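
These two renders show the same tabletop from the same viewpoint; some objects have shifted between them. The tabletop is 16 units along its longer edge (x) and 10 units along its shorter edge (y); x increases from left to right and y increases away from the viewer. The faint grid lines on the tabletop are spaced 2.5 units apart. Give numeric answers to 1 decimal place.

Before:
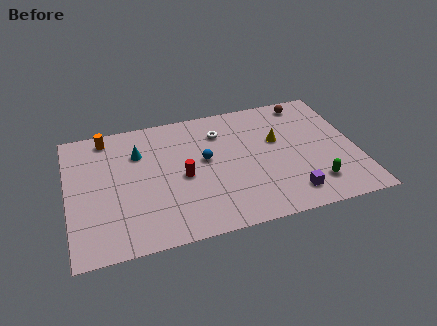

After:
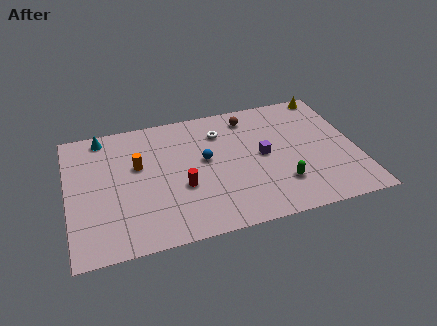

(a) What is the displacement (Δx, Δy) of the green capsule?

(-1.8, 0.5)

The green capsule started near (13.4, 2.1) and ended near (11.6, 2.6).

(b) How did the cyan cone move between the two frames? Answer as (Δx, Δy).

(-1.9, 1.8)

The cyan cone was at about (4.0, 7.1) and moved to about (2.1, 8.9).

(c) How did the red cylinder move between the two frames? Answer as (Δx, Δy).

(-0.1, -0.8)

The red cylinder started near (6.3, 4.6) and ended near (6.2, 3.8).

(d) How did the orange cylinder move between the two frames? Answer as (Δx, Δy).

(1.6, -2.7)

From the two frames, the orange cylinder sits at roughly (2.3, 8.8) before and (3.9, 6.1) after.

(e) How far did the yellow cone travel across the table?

4.5

The yellow cone moved from about (11.7, 6.1) to (14.9, 9.2), a distance of √(3.2² + 3.1²) ≈ 4.5.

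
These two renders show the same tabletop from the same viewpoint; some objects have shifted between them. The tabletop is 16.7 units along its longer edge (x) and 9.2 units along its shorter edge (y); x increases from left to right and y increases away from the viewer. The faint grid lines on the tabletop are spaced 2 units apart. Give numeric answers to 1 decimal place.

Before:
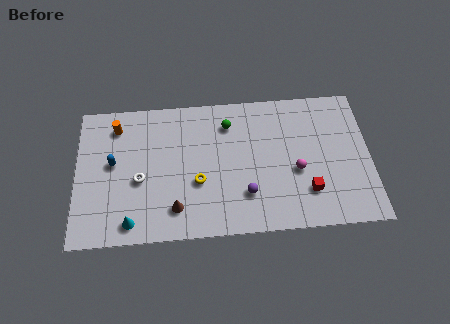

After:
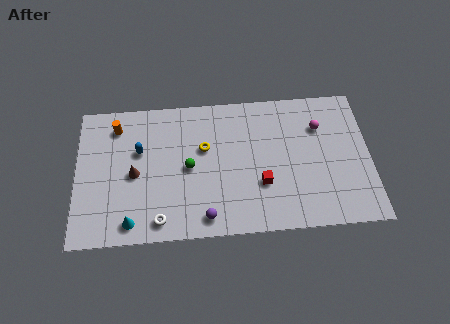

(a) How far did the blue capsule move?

1.7

From (2.1, 5.1) to (3.6, 5.8), the blue capsule covered √(1.5² + 0.7²) ≈ 1.7 units.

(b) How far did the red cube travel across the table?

2.7

The red cube moved from about (13.1, 2.4) to (10.5, 3.1), a distance of √(2.6² + 0.7²) ≈ 2.7.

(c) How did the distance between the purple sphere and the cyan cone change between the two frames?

-2.4

The distance was about 6.6 in the first image and 4.2 in the second, so they moved 2.4 units closer together.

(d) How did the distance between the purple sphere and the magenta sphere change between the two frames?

+5.3

The distance was about 3.2 in the first image and 8.5 in the second, so they moved 5.3 units further apart.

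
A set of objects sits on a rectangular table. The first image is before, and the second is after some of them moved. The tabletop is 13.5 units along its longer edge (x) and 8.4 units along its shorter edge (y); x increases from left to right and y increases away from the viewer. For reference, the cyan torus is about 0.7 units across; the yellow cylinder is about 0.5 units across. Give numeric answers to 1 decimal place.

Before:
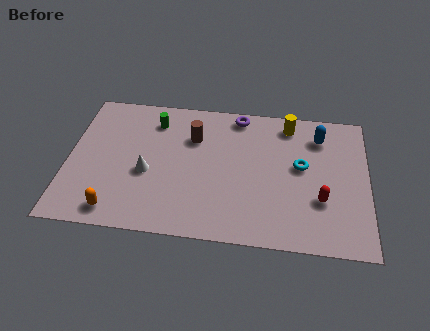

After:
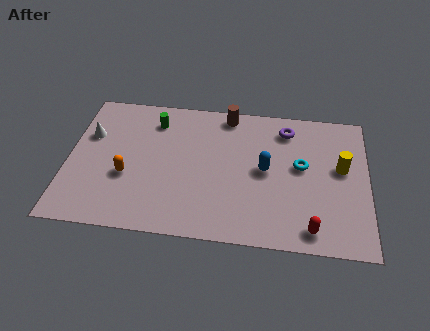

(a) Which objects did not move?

the cyan torus and the green cylinder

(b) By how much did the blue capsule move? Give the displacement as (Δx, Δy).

(-2.4, -2.3)

The blue capsule was at about (11.3, 6.6) and moved to about (8.9, 4.3).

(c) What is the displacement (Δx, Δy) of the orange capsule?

(0.4, 2.1)

The orange capsule was at about (2.3, 1.1) and moved to about (2.7, 3.2).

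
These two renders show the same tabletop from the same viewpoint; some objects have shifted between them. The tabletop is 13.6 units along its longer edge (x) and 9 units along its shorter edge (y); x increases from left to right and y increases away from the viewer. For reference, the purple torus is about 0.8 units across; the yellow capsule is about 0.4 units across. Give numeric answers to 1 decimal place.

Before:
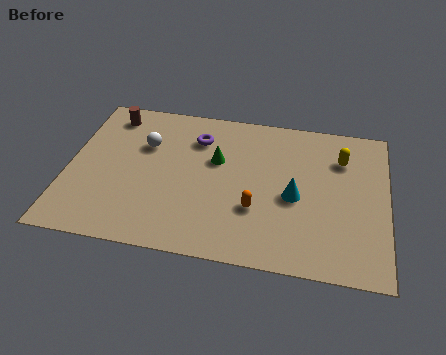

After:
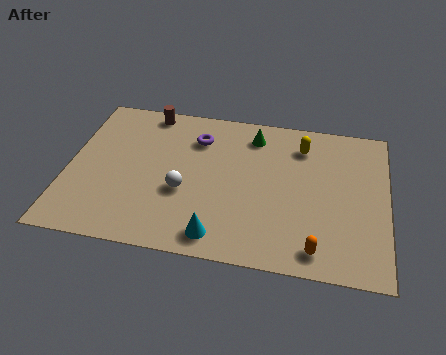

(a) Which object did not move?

the purple torus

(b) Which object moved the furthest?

the cyan cone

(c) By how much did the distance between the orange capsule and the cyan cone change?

+2.2

Before: roughly 1.9 units apart; after: 4.1. That's 2.2 units further apart.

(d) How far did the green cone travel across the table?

2.3

The green cone moved from about (6.3, 5.6) to (7.8, 7.4), a distance of √(1.5² + 1.8²) ≈ 2.3.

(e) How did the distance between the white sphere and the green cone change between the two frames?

+1.7

The distance was about 3.1 in the first image and 4.8 in the second, so they moved 1.7 units further apart.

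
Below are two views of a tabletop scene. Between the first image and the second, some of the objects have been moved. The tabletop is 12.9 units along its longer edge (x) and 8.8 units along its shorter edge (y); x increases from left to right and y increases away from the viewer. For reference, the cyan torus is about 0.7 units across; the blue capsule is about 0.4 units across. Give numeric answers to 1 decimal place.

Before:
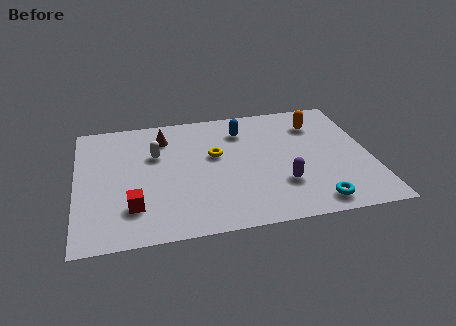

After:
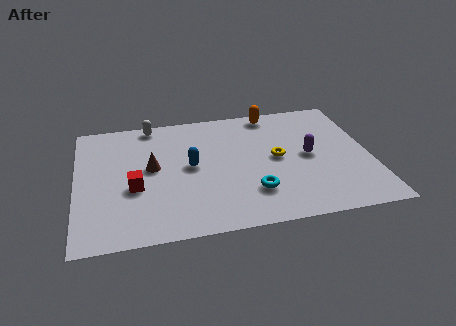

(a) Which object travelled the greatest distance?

the blue capsule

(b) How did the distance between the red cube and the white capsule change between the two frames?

+0.9

They were about 3.7 units apart before and 4.6 after — 0.9 units further apart.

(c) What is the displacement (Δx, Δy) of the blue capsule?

(-2.4, -2.2)

The blue capsule was at about (7.4, 6.8) and moved to about (5.0, 4.6).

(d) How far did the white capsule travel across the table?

2.3

From (3.5, 5.7) to (3.4, 8.0), the white capsule covered √(0.1² + 2.3²) ≈ 2.3 units.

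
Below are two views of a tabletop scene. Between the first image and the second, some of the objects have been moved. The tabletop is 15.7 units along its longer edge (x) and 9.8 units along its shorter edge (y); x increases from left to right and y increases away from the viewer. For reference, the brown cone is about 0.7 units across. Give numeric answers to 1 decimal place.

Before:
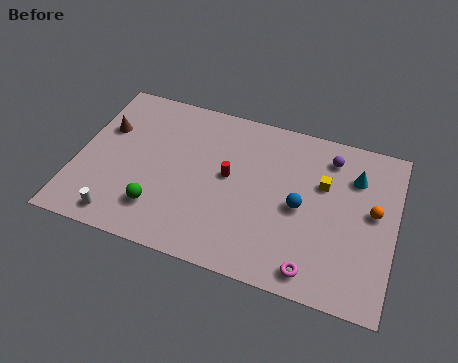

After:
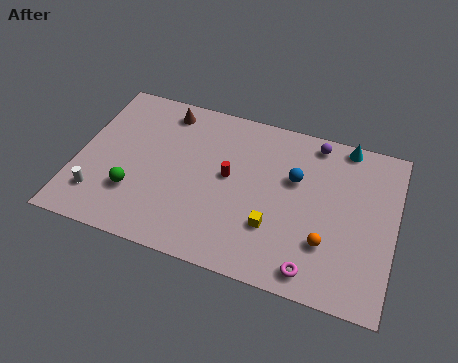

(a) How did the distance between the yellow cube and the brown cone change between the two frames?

-2.9

The distance was about 10.9 in the first image and 8.0 in the second, so they moved 2.9 units closer together.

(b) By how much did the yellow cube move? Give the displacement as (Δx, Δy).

(-2.2, -3.3)

The yellow cube started near (12.1, 6.3) and ended near (9.9, 3.0).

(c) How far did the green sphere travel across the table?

1.4

The green sphere moved from about (4.3, 2.3) to (3.0, 2.9), a distance of √(1.3² + 0.6²) ≈ 1.4.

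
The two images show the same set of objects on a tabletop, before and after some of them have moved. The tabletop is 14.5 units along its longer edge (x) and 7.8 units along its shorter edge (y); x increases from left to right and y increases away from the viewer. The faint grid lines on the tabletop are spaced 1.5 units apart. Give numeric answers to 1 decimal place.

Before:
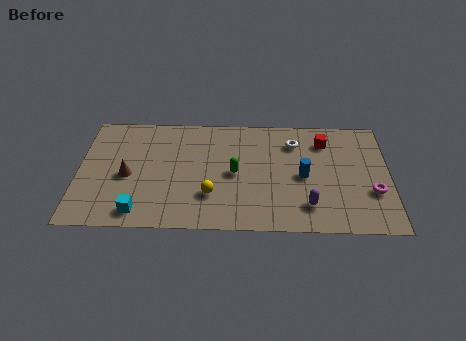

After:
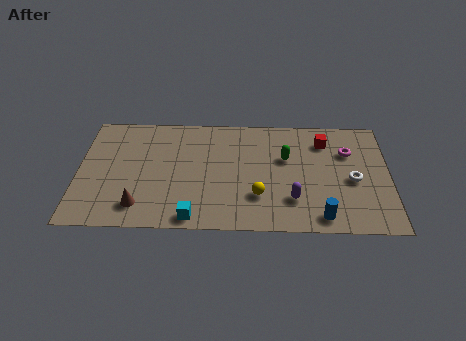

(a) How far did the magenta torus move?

2.9

The magenta torus was near (13.7, 2.7) before and (12.6, 5.4) after, so it travelled √(1.1² + 2.7²) ≈ 2.9 units.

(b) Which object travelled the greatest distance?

the white torus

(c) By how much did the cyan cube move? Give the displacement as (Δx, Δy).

(2.5, -0.3)

The cyan cube started near (2.9, 1.1) and ended near (5.4, 0.8).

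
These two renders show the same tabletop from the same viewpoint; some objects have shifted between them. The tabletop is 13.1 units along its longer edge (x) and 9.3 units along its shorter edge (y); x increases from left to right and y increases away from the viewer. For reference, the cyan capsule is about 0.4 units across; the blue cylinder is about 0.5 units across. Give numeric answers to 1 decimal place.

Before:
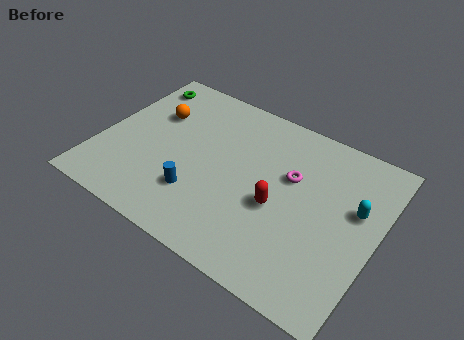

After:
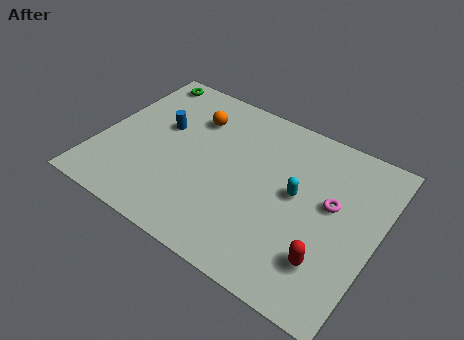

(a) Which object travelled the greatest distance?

the blue cylinder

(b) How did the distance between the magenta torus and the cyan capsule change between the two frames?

-1.5

They were about 3.1 units apart before and 1.6 after — 1.5 units closer together.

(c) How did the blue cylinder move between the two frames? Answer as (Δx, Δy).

(-2.3, 3.0)

From the two frames, the blue cylinder sits at roughly (5.0, 2.6) before and (2.7, 5.6) after.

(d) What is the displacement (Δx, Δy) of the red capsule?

(2.6, -1.6)

From the two frames, the red capsule sits at roughly (8.6, 3.9) before and (11.2, 2.3) after.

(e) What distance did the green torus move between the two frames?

0.5

The green torus moved from about (1.1, 7.8) to (1.2, 8.3), a distance of √(0.1² + 0.5²) ≈ 0.5.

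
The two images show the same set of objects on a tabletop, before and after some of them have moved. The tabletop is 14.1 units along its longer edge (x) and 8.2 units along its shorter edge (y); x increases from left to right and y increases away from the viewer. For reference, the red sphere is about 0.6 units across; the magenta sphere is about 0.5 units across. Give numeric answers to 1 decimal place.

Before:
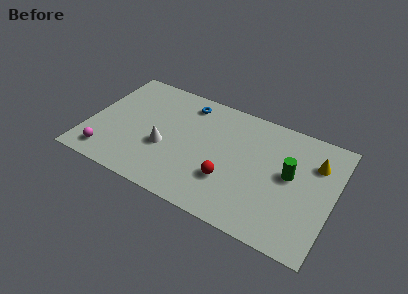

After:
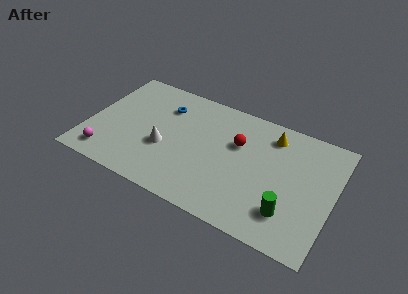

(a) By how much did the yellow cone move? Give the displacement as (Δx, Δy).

(-2.6, 0.8)

From the two frames, the yellow cone sits at roughly (12.9, 5.9) before and (10.3, 6.7) after.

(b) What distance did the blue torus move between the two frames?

1.4

From (5.3, 6.9) to (4.1, 6.1), the blue torus covered √(1.2² + 0.8²) ≈ 1.4 units.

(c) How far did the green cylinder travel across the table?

2.5

From (11.6, 4.5) to (11.8, 2.0), the green cylinder covered √(0.2² + 2.5²) ≈ 2.5 units.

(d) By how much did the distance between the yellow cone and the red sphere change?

-3.4

They were about 5.7 units apart before and 2.3 after — 3.4 units closer together.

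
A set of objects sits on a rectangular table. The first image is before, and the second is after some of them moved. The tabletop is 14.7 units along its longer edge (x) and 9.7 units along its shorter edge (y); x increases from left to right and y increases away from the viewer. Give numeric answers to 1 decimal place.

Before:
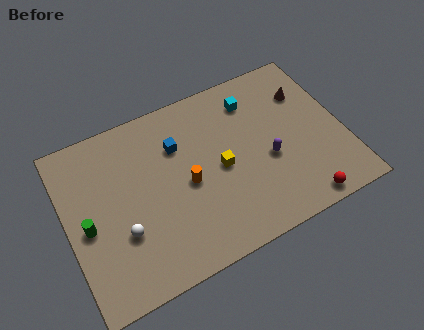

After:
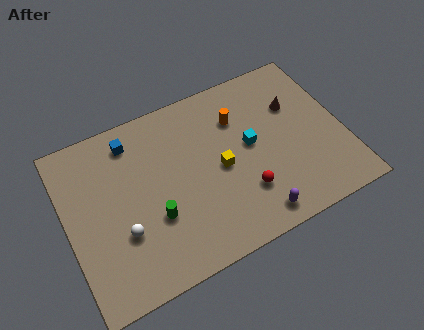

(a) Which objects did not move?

the white sphere and the yellow cube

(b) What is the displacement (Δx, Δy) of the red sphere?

(-2.8, 1.8)

The red sphere was at about (11.9, 0.9) and moved to about (9.1, 2.7).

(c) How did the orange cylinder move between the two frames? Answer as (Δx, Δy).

(3.1, 2.5)

The orange cylinder was at about (6.3, 4.5) and moved to about (9.4, 7.0).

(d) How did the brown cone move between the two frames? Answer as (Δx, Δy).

(-0.7, -0.5)

The brown cone started near (13.1, 7.0) and ended near (12.4, 6.5).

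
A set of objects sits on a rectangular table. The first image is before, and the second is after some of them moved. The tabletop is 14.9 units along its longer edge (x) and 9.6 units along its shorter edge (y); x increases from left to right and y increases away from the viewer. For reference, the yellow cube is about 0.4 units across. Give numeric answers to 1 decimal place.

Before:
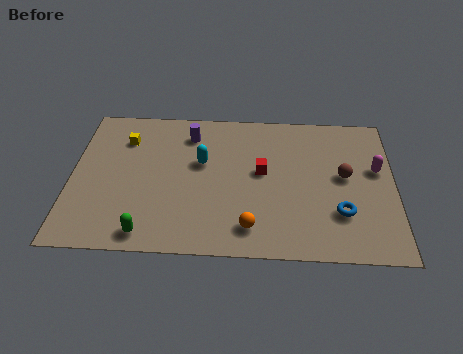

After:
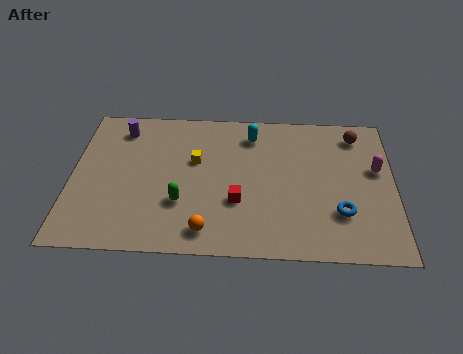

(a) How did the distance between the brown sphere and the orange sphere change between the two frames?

+4.0

The distance was about 5.5 in the first image and 9.5 in the second, so they moved 4.0 units further apart.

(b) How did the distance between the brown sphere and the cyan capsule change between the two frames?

-1.7

They were about 6.6 units apart before and 4.9 after — 1.7 units closer together.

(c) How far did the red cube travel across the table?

2.3

The red cube was near (8.8, 5.3) before and (7.7, 3.3) after, so it travelled √(1.1² + 2.0²) ≈ 2.3 units.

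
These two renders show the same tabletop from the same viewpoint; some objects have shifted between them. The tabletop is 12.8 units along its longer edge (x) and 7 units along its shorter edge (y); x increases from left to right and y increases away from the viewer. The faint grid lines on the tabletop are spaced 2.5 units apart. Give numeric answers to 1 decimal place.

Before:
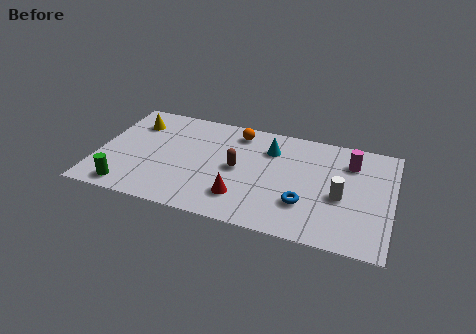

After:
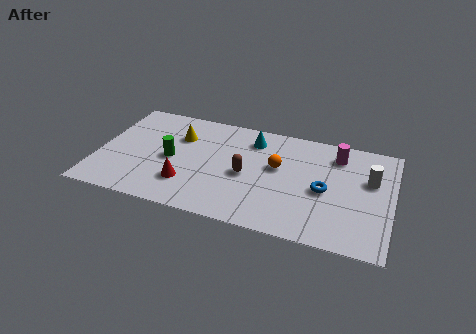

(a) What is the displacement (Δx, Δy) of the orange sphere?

(1.9, -1.8)

The orange sphere started near (5.9, 5.9) and ended near (7.8, 4.1).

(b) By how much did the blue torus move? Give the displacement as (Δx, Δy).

(0.8, 1.1)

The blue torus was at about (9.1, 2.1) and moved to about (9.9, 3.2).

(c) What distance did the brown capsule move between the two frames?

0.5

From (6.1, 3.5) to (6.5, 3.2), the brown capsule covered √(0.4² + 0.3²) ≈ 0.5 units.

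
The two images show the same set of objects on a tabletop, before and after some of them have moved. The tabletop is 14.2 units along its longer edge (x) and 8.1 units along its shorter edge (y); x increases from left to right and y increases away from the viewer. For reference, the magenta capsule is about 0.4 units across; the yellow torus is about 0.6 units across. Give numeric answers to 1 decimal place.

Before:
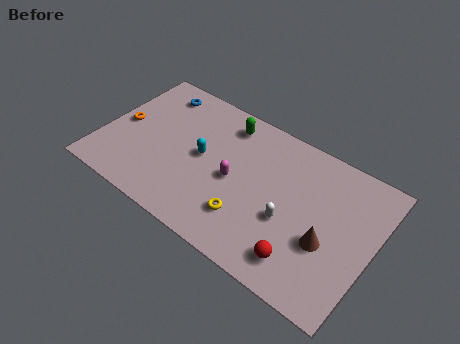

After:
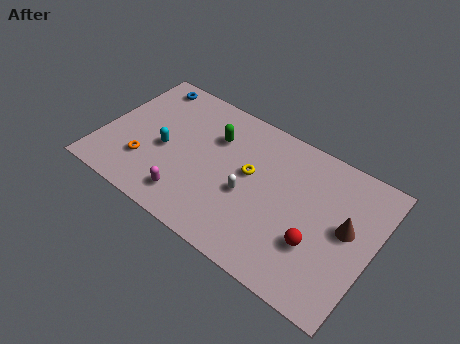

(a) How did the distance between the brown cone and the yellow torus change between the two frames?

+1.0

They were about 4.1 units apart before and 5.1 after — 1.0 units further apart.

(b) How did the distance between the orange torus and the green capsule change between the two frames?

-1.2

They were about 5.8 units apart before and 4.6 after — 1.2 units closer together.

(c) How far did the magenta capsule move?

3.0

The magenta capsule was near (7.0, 3.8) before and (5.0, 1.5) after, so it travelled √(2.0² + 2.3²) ≈ 3.0 units.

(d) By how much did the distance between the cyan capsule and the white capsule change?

-0.4

Before: roughly 4.9 units apart; after: 4.5. That's 0.4 units closer together.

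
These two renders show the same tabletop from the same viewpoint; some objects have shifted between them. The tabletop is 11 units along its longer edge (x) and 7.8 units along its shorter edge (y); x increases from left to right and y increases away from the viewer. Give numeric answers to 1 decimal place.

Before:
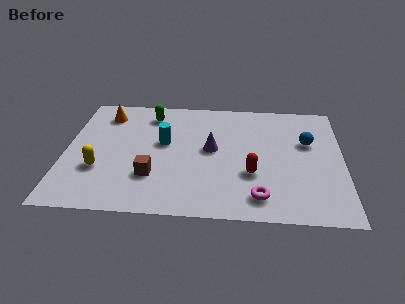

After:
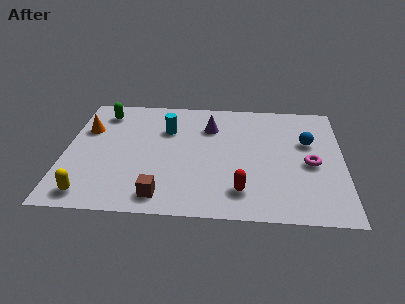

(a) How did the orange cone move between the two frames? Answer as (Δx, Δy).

(-0.7, -1.1)

From the two frames, the orange cone sits at roughly (1.5, 6.3) before and (0.8, 5.2) after.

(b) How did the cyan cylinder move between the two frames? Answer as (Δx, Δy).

(0.1, 0.9)

From the two frames, the cyan cylinder sits at roughly (3.9, 4.5) before and (4.0, 5.4) after.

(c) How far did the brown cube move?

1.3

The brown cube moved from about (3.5, 2.3) to (3.9, 1.1), a distance of √(0.4² + 1.2²) ≈ 1.3.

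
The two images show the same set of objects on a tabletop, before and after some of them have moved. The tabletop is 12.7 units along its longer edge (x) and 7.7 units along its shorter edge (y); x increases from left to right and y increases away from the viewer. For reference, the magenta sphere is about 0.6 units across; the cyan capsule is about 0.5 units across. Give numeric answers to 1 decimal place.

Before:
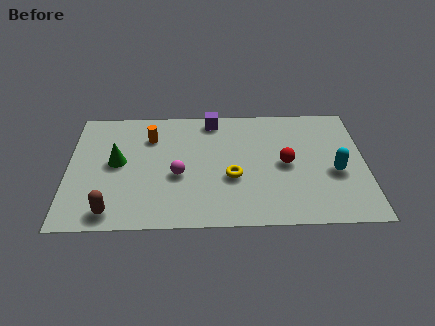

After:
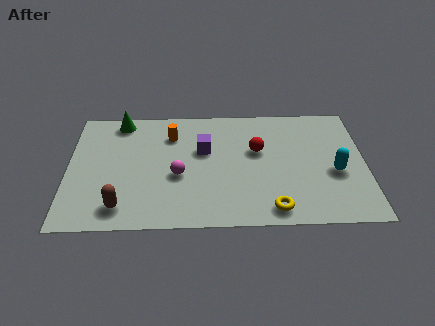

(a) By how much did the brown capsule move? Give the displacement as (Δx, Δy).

(0.4, 0.3)

From the two frames, the brown capsule sits at roughly (1.9, 1.0) before and (2.3, 1.3) after.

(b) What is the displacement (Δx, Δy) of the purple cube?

(-0.4, -2.0)

From the two frames, the purple cube sits at roughly (6.2, 6.8) before and (5.8, 4.8) after.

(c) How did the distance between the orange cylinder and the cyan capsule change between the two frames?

-0.8

The distance was about 8.3 in the first image and 7.5 in the second, so they moved 0.8 units closer together.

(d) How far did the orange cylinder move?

0.9

The orange cylinder moved from about (3.5, 5.7) to (4.4, 5.8), a distance of √(0.9² + 0.1²) ≈ 0.9.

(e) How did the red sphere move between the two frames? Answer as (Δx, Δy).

(-1.2, 0.9)

From the two frames, the red sphere sits at roughly (9.3, 3.8) before and (8.1, 4.7) after.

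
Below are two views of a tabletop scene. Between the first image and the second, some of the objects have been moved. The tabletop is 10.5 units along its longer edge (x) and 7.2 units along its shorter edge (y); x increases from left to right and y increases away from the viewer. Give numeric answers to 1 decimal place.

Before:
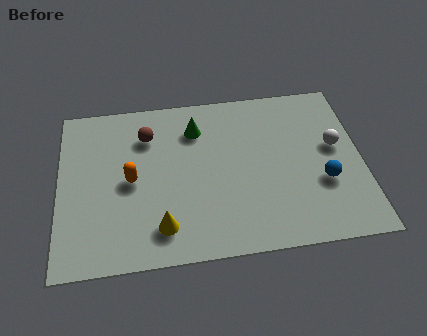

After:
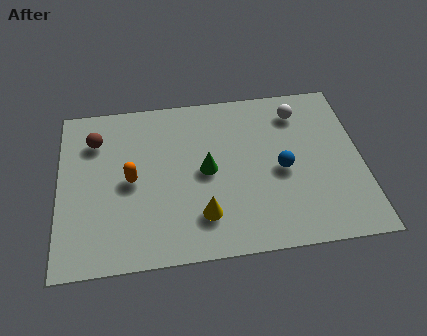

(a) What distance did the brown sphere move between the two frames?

1.8

From (3.1, 5.4) to (1.3, 5.4), the brown sphere covered √(1.8² + 0.0²) ≈ 1.8 units.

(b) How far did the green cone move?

1.9

The green cone moved from about (4.8, 5.5) to (5.1, 3.6), a distance of √(0.3² + 1.9²) ≈ 1.9.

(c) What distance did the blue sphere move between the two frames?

1.6

The blue sphere moved from about (9.1, 2.6) to (7.7, 3.3), a distance of √(1.4² + 0.7²) ≈ 1.6.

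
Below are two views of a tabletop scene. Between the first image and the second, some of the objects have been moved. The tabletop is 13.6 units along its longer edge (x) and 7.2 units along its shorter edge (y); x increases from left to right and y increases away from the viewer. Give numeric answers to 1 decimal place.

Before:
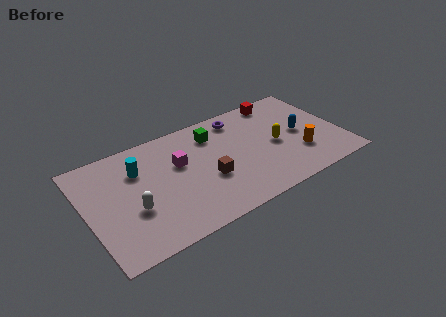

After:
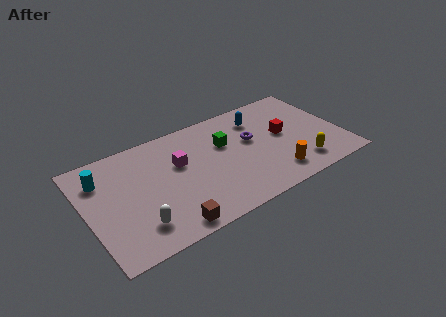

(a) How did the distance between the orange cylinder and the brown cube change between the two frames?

+0.9

Before: roughly 4.9 units apart; after: 5.8. That's 0.9 units further apart.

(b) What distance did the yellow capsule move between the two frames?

2.2

From (10.1, 3.4) to (11.1, 1.4), the yellow capsule covered √(1.0² + 2.0²) ≈ 2.2 units.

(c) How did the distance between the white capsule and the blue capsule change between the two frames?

-1.1

They were about 9.2 units apart before and 8.1 after — 1.1 units closer together.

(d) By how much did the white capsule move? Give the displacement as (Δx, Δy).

(0.1, -1.1)

The white capsule started near (2.3, 2.7) and ended near (2.4, 1.6).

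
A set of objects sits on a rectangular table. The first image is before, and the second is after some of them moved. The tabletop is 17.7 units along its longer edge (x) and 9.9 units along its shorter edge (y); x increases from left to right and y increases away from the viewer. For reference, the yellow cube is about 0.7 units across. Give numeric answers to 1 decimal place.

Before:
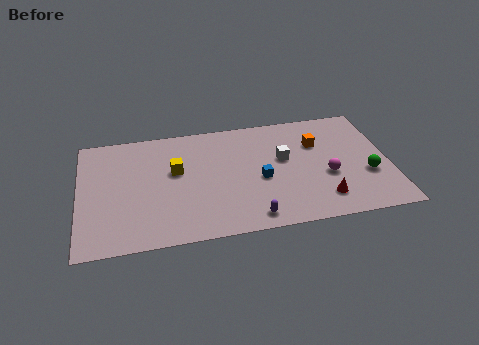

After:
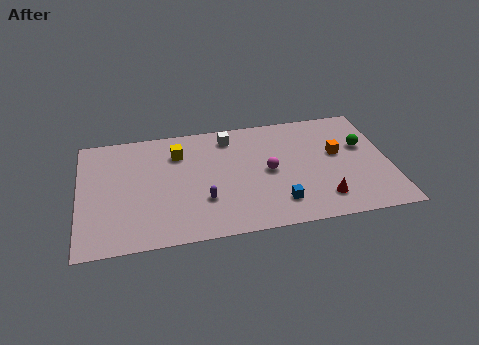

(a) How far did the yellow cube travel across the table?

1.5

The yellow cube was near (5.5, 5.9) before and (5.7, 7.4) after, so it travelled √(0.2² + 1.5²) ≈ 1.5 units.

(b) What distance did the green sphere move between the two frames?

2.5

The green sphere moved from about (16.4, 3.6) to (16.3, 6.1), a distance of √(0.1² + 2.5²) ≈ 2.5.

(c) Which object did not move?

the red cone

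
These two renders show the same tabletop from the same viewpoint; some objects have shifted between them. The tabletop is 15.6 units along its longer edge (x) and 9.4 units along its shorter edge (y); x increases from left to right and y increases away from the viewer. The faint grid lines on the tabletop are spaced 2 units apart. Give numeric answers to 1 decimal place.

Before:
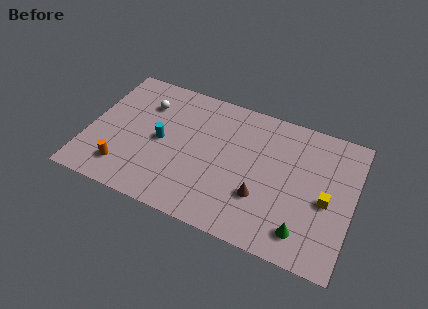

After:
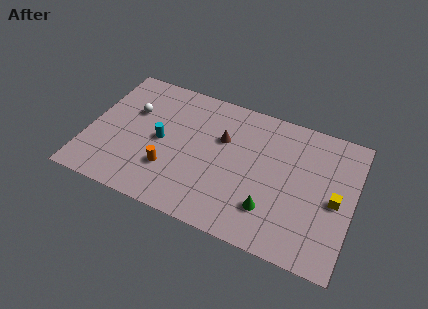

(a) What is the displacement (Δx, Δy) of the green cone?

(-2.0, 0.7)

From the two frames, the green cone sits at roughly (13.0, 1.7) before and (11.0, 2.4) after.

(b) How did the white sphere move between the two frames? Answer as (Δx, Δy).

(-0.7, -0.8)

The white sphere was at about (3.1, 6.9) and moved to about (2.4, 6.1).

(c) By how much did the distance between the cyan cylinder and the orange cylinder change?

-1.4

Before: roughly 3.3 units apart; after: 1.9. That's 1.4 units closer together.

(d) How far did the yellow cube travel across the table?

0.5

The yellow cube was near (14.1, 4.2) before and (14.6, 4.4) after, so it travelled √(0.5² + 0.2²) ≈ 0.5 units.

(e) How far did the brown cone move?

4.0

From (10.4, 3.0) to (7.8, 6.1), the brown cone covered √(2.6² + 3.1²) ≈ 4.0 units.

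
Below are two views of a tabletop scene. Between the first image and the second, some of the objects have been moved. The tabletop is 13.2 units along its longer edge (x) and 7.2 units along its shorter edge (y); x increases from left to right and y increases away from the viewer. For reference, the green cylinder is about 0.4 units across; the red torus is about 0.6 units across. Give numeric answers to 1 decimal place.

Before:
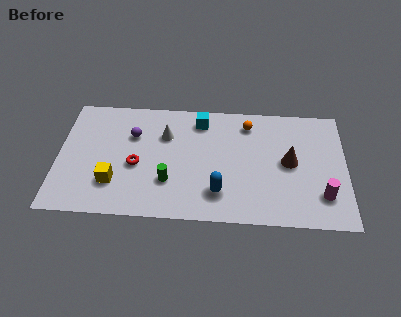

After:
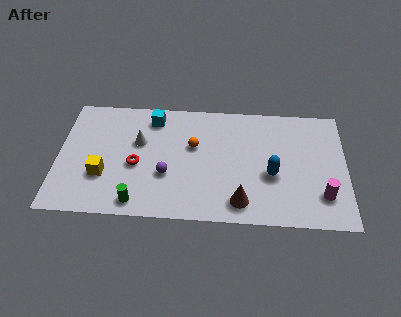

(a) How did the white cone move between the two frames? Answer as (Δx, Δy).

(-1.2, -0.5)

The white cone started near (4.9, 5.0) and ended near (3.7, 4.5).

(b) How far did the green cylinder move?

1.9

From (5.1, 2.2) to (3.7, 0.9), the green cylinder covered √(1.4² + 1.3²) ≈ 1.9 units.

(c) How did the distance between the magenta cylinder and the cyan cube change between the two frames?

+1.9

Before: roughly 7.0 units apart; after: 8.9. That's 1.9 units further apart.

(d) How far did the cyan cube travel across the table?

2.2

From (6.5, 6.0) to (4.3, 6.0), the cyan cube covered √(2.2² + 0.0²) ≈ 2.2 units.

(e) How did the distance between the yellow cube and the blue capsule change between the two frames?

+2.9

The distance was about 4.8 in the first image and 7.7 in the second, so they moved 2.9 units further apart.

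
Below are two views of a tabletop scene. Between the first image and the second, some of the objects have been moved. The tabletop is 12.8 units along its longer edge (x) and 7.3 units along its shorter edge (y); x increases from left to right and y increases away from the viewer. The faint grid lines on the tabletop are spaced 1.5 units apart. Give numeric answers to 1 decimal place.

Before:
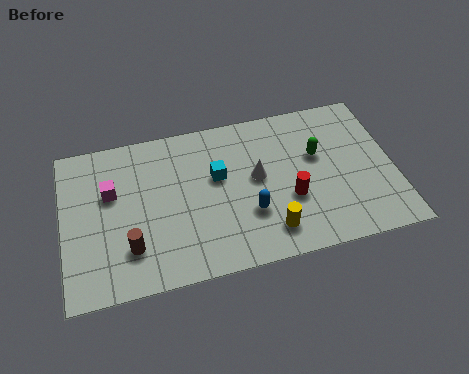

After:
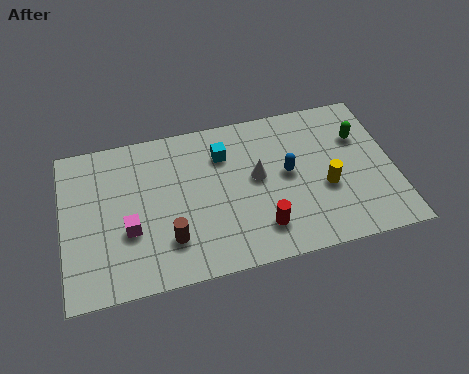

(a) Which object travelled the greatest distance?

the yellow cylinder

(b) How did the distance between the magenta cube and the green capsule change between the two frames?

+1.4

The distance was about 8.0 in the first image and 9.4 in the second, so they moved 1.4 units further apart.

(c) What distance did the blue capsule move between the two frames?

2.2

The blue capsule was near (7.1, 2.4) before and (8.7, 3.9) after, so it travelled √(1.6² + 1.5²) ≈ 2.2 units.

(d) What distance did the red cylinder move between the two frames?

1.6

The red cylinder moved from about (8.7, 2.7) to (7.5, 1.6), a distance of √(1.2² + 1.1²) ≈ 1.6.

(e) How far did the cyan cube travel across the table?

1.0

The cyan cube moved from about (6.0, 4.4) to (6.3, 5.4), a distance of √(0.3² + 1.0²) ≈ 1.0.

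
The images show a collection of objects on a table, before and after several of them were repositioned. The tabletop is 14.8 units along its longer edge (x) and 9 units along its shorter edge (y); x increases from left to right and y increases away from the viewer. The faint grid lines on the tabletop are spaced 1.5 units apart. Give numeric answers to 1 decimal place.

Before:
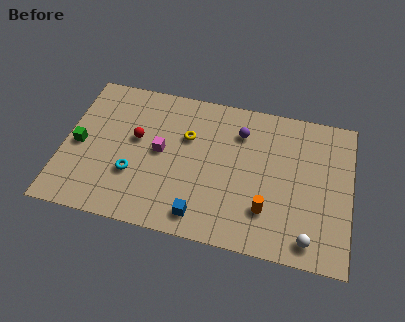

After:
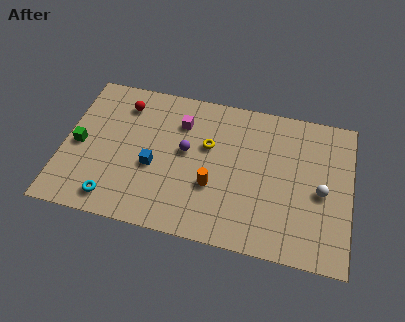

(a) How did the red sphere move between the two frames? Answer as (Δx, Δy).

(-0.8, 2.0)

The red sphere was at about (3.7, 5.2) and moved to about (2.9, 7.2).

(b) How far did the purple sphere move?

3.2

The purple sphere was near (9.0, 6.8) before and (6.3, 5.0) after, so it travelled √(2.7² + 1.8²) ≈ 3.2 units.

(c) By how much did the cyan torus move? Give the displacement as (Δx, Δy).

(-0.9, -1.7)

From the two frames, the cyan torus sits at roughly (3.7, 3.0) before and (2.8, 1.3) after.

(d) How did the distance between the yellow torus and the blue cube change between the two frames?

-1.4

Before: roughly 4.7 units apart; after: 3.3. That's 1.4 units closer together.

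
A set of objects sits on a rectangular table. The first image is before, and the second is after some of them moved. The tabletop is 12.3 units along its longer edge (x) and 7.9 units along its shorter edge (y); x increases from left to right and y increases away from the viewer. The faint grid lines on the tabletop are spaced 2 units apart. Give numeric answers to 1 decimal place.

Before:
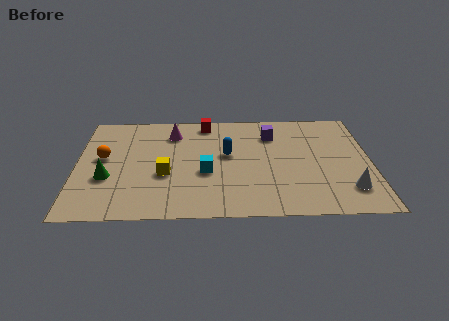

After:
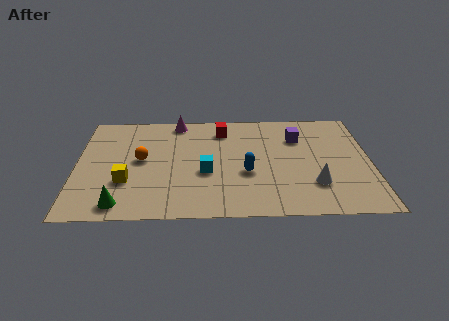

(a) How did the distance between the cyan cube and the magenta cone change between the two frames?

+0.8

They were about 3.3 units apart before and 4.1 after — 0.8 units further apart.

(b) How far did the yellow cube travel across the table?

1.7

From (3.7, 3.1) to (2.1, 2.6), the yellow cube covered √(1.6² + 0.5²) ≈ 1.7 units.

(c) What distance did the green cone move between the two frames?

2.0

The green cone was near (1.3, 2.9) before and (1.9, 1.0) after, so it travelled √(0.6² + 1.9²) ≈ 2.0 units.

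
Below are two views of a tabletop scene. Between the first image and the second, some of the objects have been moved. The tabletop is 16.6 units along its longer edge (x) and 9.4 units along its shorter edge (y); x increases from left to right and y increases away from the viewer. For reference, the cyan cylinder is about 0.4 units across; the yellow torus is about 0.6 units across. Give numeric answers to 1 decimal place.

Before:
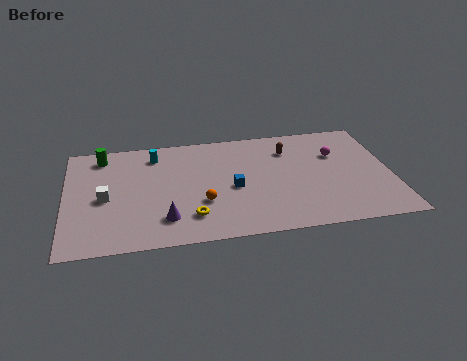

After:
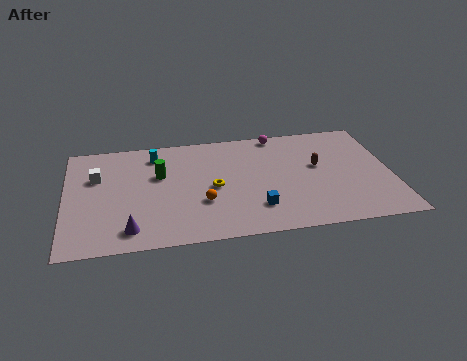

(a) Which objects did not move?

the cyan cylinder and the orange sphere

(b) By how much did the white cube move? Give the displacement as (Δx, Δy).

(-0.4, 1.9)

The white cube was at about (2.0, 4.3) and moved to about (1.6, 6.2).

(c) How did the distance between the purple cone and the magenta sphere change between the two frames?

+0.7

Before: roughly 9.8 units apart; after: 10.5. That's 0.7 units further apart.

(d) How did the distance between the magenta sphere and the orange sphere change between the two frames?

-0.9

They were about 7.7 units apart before and 6.8 after — 0.9 units closer together.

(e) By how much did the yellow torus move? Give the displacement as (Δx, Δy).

(1.2, 2.3)

The yellow torus was at about (6.3, 2.1) and moved to about (7.5, 4.4).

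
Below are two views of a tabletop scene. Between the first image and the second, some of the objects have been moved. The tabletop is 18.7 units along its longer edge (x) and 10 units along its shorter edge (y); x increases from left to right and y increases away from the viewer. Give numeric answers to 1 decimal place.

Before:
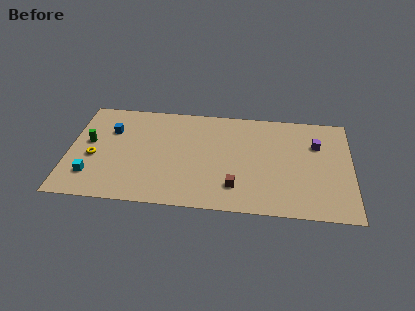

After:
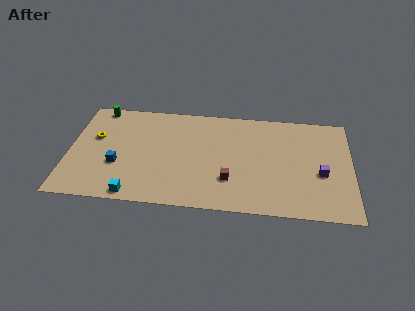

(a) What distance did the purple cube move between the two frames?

2.8

From (16.4, 6.9) to (16.7, 4.1), the purple cube covered √(0.3² + 2.8²) ≈ 2.8 units.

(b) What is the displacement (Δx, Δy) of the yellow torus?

(0.0, 1.9)

The yellow torus was at about (1.7, 4.2) and moved to about (1.7, 6.1).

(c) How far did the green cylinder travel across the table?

3.5

From (1.3, 5.6) to (1.8, 9.1), the green cylinder covered √(0.5² + 3.5²) ≈ 3.5 units.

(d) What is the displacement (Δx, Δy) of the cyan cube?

(2.9, -1.5)

From the two frames, the cyan cube sits at roughly (1.6, 2.4) before and (4.5, 0.9) after.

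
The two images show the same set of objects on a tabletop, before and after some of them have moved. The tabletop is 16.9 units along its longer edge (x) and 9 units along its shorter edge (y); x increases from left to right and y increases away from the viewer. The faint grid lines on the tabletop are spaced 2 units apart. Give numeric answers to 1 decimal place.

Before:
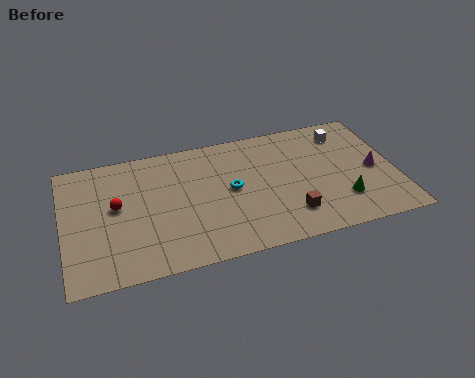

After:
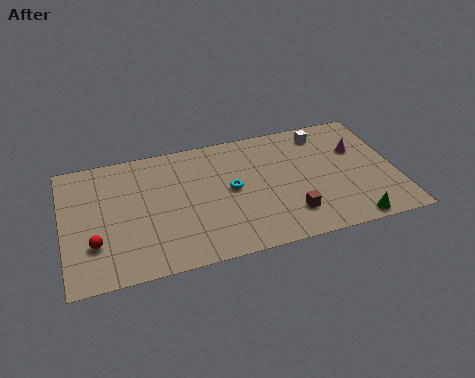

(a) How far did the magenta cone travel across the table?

1.8

The magenta cone was near (15.8, 4.2) before and (15.1, 5.9) after, so it travelled √(0.7² + 1.7²) ≈ 1.8 units.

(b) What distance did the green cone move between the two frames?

1.6

From (14.0, 2.4) to (14.3, 0.8), the green cone covered √(0.3² + 1.6²) ≈ 1.6 units.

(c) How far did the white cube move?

1.1

The white cube was near (14.6, 7.3) before and (13.5, 7.6) after, so it travelled √(1.1² + 0.3²) ≈ 1.1 units.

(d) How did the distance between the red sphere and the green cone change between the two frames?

+1.3

Before: roughly 11.6 units apart; after: 12.9. That's 1.3 units further apart.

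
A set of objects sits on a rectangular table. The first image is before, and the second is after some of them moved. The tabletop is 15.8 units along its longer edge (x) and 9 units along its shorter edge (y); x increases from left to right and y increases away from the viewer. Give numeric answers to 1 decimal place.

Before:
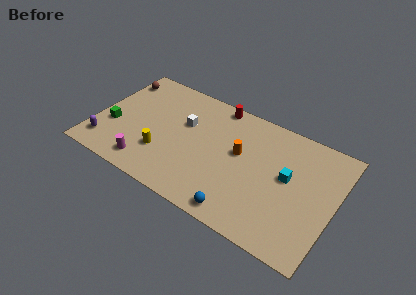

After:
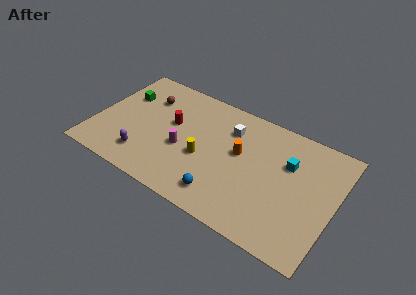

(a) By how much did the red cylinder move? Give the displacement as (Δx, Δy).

(-2.6, -2.9)

The red cylinder was at about (7.5, 8.2) and moved to about (4.9, 5.3).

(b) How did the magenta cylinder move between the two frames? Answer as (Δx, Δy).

(2.0, 2.3)

The magenta cylinder started near (3.9, 1.4) and ended near (5.9, 3.7).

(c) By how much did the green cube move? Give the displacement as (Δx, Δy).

(0.3, 2.8)

The green cube was at about (1.2, 3.3) and moved to about (1.5, 6.1).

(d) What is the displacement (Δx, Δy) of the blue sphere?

(-1.3, 0.6)

The blue sphere was at about (10.2, 1.0) and moved to about (8.9, 1.6).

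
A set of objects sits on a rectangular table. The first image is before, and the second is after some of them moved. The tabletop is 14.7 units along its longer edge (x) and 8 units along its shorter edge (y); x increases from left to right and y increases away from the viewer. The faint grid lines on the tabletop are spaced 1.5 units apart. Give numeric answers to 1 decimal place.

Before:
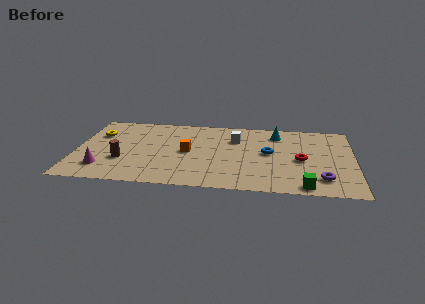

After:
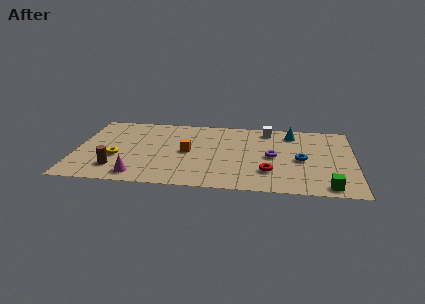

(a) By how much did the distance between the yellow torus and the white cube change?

+1.5

Before: roughly 7.3 units apart; after: 8.8. That's 1.5 units further apart.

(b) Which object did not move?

the orange cube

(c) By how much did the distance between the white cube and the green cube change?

+0.7

The distance was about 6.1 in the first image and 6.8 in the second, so they moved 0.7 units further apart.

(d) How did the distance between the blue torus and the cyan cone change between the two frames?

+0.7

They were about 2.2 units apart before and 2.9 after — 0.7 units further apart.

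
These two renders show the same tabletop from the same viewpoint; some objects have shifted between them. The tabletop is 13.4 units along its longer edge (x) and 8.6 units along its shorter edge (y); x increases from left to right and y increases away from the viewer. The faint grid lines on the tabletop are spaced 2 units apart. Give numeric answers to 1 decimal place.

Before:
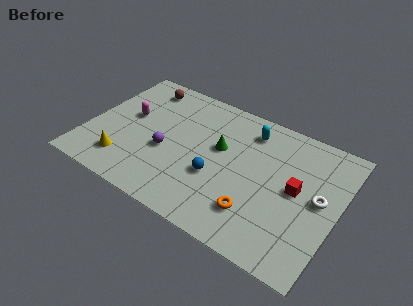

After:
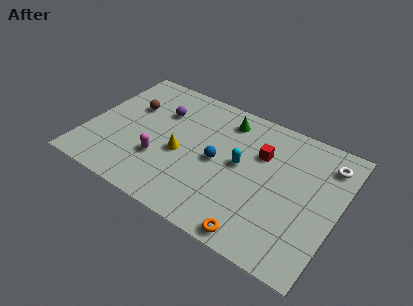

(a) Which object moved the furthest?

the yellow cone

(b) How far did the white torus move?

2.4

The white torus was near (12.4, 4.5) before and (12.5, 6.9) after, so it travelled √(0.1² + 2.4²) ≈ 2.4 units.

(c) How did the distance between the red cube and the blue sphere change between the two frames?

-1.7

The distance was about 4.3 in the first image and 2.6 in the second, so they moved 1.7 units closer together.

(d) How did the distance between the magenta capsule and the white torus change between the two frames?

-1.1

Before: roughly 10.4 units apart; after: 9.3. That's 1.1 units closer together.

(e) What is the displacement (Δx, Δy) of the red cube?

(-2.1, 1.3)

The red cube started near (11.2, 4.5) and ended near (9.1, 5.8).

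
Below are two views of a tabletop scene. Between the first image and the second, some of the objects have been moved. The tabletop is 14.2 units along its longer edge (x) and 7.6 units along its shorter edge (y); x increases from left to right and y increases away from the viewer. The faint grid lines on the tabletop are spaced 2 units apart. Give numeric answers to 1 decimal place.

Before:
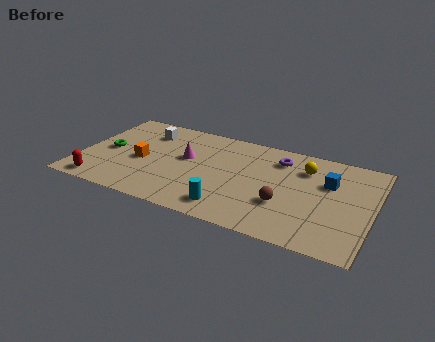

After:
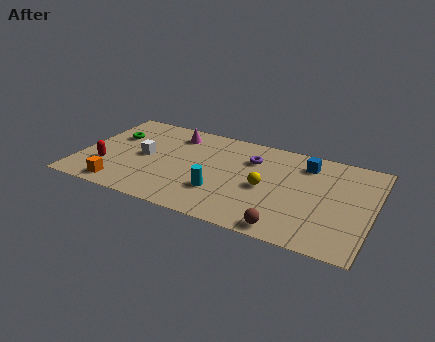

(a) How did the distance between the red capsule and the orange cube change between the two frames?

-1.4

They were about 3.0 units apart before and 1.6 after — 1.4 units closer together.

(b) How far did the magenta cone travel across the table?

2.0

The magenta cone was near (5.1, 4.4) before and (4.3, 6.2) after, so it travelled √(0.8² + 1.8²) ≈ 2.0 units.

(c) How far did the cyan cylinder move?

1.2

From (7.6, 1.3) to (7.0, 2.3), the cyan cylinder covered √(0.6² + 1.0²) ≈ 1.2 units.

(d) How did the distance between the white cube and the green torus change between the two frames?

-0.6

The distance was about 2.7 in the first image and 2.1 in the second, so they moved 0.6 units closer together.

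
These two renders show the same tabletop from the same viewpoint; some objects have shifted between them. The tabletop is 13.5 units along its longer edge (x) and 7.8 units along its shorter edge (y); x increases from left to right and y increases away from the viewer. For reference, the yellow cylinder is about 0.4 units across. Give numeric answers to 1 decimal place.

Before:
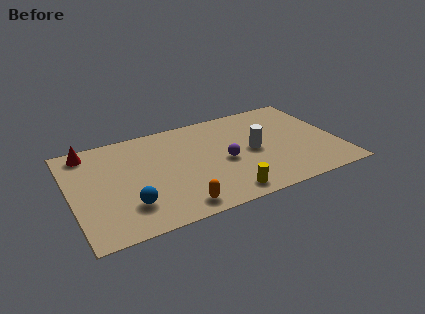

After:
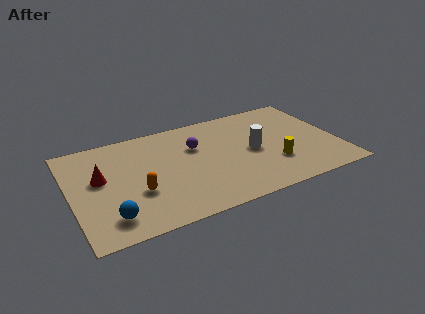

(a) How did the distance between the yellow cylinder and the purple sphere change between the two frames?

+2.1

They were about 2.5 units apart before and 4.6 after — 2.1 units further apart.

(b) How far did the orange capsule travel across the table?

2.5

The orange capsule was near (5.0, 1.0) before and (3.2, 2.8) after, so it travelled √(1.8² + 1.8²) ≈ 2.5 units.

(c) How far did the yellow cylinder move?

3.0

The yellow cylinder was near (7.4, 1.0) before and (10.1, 2.4) after, so it travelled √(2.7² + 1.4²) ≈ 3.0 units.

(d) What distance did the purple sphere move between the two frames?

2.1

The purple sphere moved from about (7.7, 3.5) to (6.4, 5.2), a distance of √(1.3² + 1.7²) ≈ 2.1.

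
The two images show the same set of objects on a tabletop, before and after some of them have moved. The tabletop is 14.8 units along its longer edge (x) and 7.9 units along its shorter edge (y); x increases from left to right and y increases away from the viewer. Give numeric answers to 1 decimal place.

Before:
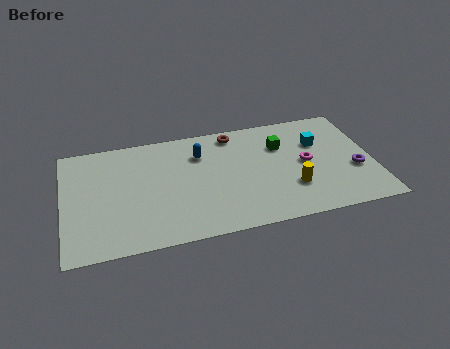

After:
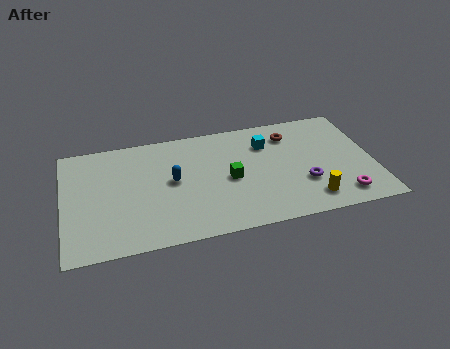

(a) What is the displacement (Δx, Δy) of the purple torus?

(-2.5, -0.4)

From the two frames, the purple torus sits at roughly (13.9, 3.0) before and (11.4, 2.6) after.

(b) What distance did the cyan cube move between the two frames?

2.5

The cyan cube was near (12.3, 5.3) before and (9.8, 5.8) after, so it travelled √(2.5² + 0.5²) ≈ 2.5 units.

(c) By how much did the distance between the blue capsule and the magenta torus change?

+3.1

Before: roughly 5.3 units apart; after: 8.4. That's 3.1 units further apart.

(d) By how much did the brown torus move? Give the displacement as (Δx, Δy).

(2.7, -0.7)

The brown torus was at about (8.3, 6.9) and moved to about (11.0, 6.2).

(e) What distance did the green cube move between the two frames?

3.2

The green cube was near (10.5, 5.5) before and (7.9, 3.7) after, so it travelled √(2.6² + 1.8²) ≈ 3.2 units.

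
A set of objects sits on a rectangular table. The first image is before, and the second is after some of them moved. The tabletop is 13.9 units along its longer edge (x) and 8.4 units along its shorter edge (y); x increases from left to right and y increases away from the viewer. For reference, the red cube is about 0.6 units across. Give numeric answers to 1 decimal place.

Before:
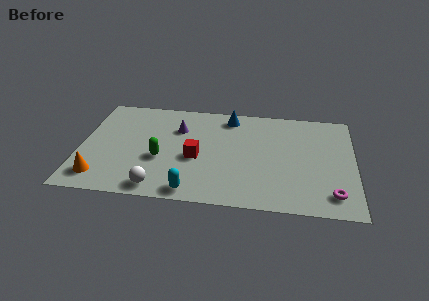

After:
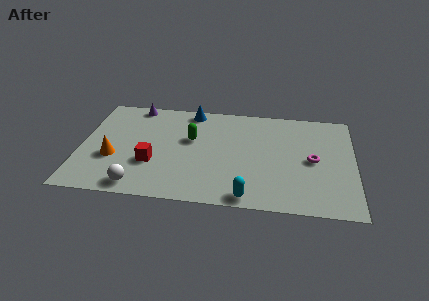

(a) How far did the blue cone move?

2.0

The blue cone was near (7.5, 7.2) before and (5.5, 7.5) after, so it travelled √(2.0² + 0.3²) ≈ 2.0 units.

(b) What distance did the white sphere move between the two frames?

1.0

The white sphere moved from about (4.1, 1.0) to (3.1, 1.0), a distance of √(1.0² + 0.0²) ≈ 1.0.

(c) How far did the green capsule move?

2.3

From (4.1, 3.3) to (5.6, 5.1), the green capsule covered √(1.5² + 1.8²) ≈ 2.3 units.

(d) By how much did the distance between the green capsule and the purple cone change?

+1.2

They were about 2.7 units apart before and 3.9 after — 1.2 units further apart.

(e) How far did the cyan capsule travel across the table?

2.8

The cyan capsule moved from about (5.8, 0.9) to (8.6, 0.8), a distance of √(2.8² + 0.1²) ≈ 2.8.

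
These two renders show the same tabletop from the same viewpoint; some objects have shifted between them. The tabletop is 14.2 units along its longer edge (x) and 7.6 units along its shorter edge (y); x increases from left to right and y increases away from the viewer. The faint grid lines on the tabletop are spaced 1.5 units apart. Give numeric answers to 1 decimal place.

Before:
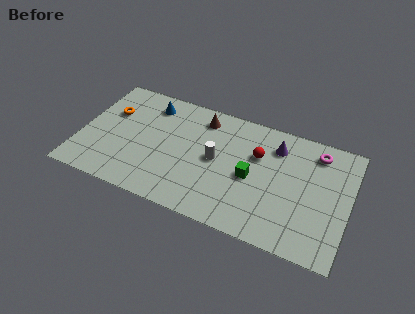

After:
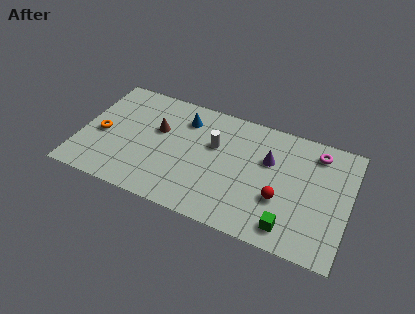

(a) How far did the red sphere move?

2.7

From (9.3, 5.0) to (10.7, 2.7), the red sphere covered √(1.4² + 2.3²) ≈ 2.7 units.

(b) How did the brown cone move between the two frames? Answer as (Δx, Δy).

(-2.2, -1.6)

The brown cone was at about (6.2, 6.3) and moved to about (4.0, 4.7).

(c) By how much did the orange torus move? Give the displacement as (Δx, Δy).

(-0.3, -1.6)

The orange torus started near (1.4, 5.0) and ended near (1.1, 3.4).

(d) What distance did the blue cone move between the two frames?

1.9

From (3.4, 6.2) to (5.3, 5.9), the blue cone covered √(1.9² + 0.3²) ≈ 1.9 units.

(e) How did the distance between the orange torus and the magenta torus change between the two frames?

+0.6

Before: roughly 11.0 units apart; after: 11.6. That's 0.6 units further apart.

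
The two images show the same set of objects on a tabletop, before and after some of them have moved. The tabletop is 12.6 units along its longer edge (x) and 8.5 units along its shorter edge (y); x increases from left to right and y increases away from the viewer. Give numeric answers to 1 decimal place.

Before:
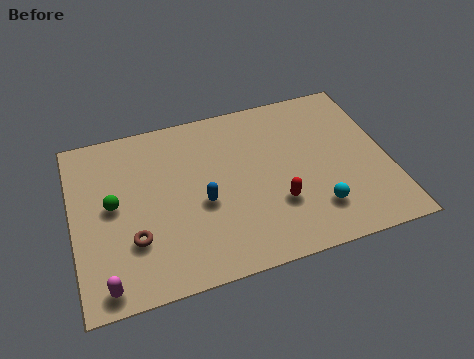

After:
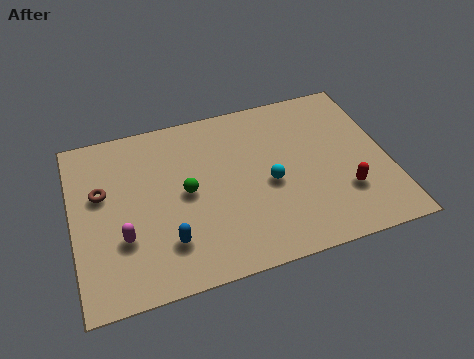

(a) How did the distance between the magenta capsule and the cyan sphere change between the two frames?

-2.5

The distance was about 8.5 in the first image and 6.0 in the second, so they moved 2.5 units closer together.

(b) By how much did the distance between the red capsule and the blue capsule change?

+4.1

Before: roughly 3.0 units apart; after: 7.1. That's 4.1 units further apart.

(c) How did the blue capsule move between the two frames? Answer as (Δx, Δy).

(-1.5, -1.5)

From the two frames, the blue capsule sits at roughly (5.1, 3.6) before and (3.6, 2.1) after.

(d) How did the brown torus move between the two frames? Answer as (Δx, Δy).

(-1.1, 2.6)

From the two frames, the brown torus sits at roughly (2.3, 2.6) before and (1.2, 5.2) after.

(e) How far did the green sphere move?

2.9

From (1.6, 4.5) to (4.5, 4.3), the green sphere covered √(2.9² + 0.2²) ≈ 2.9 units.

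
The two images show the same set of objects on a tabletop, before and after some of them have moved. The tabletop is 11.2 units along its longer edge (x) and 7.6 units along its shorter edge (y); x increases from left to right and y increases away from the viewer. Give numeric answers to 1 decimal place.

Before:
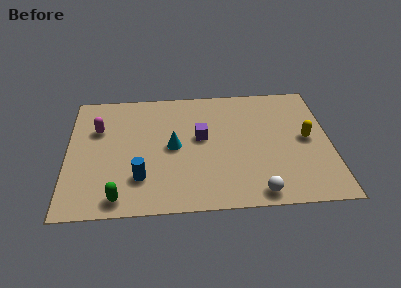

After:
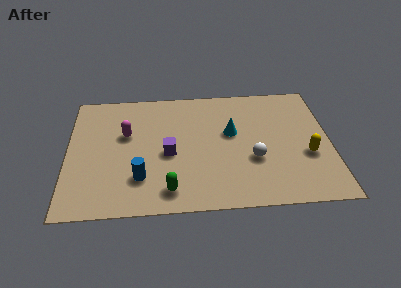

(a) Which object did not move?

the blue cylinder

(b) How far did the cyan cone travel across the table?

2.6

The cyan cone moved from about (4.5, 3.8) to (7.0, 4.5), a distance of √(2.5² + 0.7²) ≈ 2.6.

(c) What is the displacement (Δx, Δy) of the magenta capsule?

(1.2, -0.4)

The magenta capsule was at about (1.3, 5.1) and moved to about (2.5, 4.7).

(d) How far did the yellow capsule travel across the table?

1.0

From (10.2, 3.9) to (10.2, 2.9), the yellow capsule covered √(0.0² + 1.0²) ≈ 1.0 units.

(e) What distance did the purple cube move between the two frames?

1.7

The purple cube was near (5.7, 4.3) before and (4.3, 3.4) after, so it travelled √(1.4² + 0.9²) ≈ 1.7 units.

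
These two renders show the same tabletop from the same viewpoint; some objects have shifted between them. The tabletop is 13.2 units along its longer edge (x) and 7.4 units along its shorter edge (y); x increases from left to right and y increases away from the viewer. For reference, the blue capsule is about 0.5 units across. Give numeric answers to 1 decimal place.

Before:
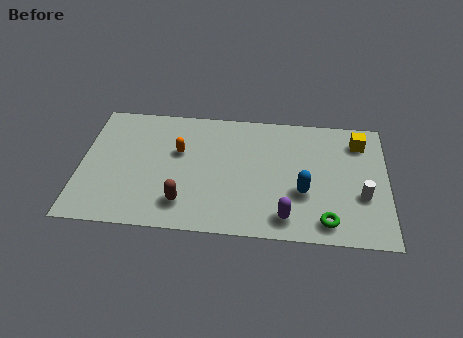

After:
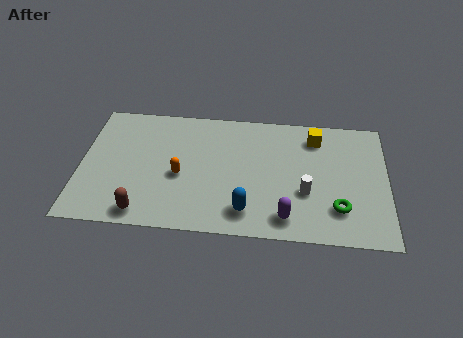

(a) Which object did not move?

the purple capsule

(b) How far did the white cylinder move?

2.4

The white cylinder moved from about (12.1, 2.7) to (9.7, 2.7), a distance of √(2.4² + 0.0²) ≈ 2.4.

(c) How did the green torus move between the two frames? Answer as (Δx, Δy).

(0.5, 0.8)

From the two frames, the green torus sits at roughly (10.6, 1.1) before and (11.1, 1.9) after.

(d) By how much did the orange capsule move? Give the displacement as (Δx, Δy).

(0.1, -1.4)

From the two frames, the orange capsule sits at roughly (4.2, 4.6) before and (4.3, 3.2) after.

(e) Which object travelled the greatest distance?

the blue capsule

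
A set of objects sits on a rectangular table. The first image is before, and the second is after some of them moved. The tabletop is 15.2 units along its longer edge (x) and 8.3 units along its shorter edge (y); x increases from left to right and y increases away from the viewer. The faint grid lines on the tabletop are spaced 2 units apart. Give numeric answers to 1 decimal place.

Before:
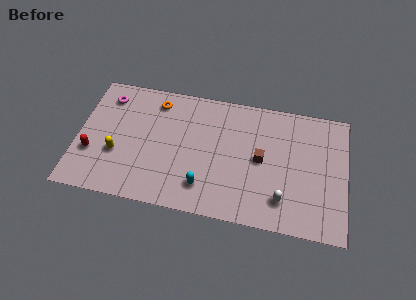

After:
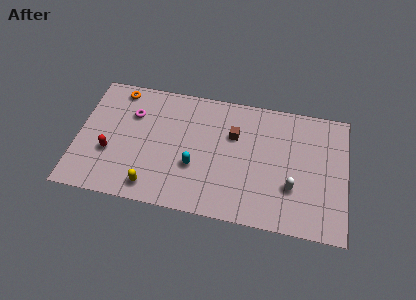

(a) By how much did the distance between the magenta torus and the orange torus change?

-1.1

The distance was about 2.8 in the first image and 1.7 in the second, so they moved 1.1 units closer together.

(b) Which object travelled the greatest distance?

the yellow capsule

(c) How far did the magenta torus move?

1.7

The magenta torus was near (1.5, 6.7) before and (3.0, 5.8) after, so it travelled √(1.5² + 0.9²) ≈ 1.7 units.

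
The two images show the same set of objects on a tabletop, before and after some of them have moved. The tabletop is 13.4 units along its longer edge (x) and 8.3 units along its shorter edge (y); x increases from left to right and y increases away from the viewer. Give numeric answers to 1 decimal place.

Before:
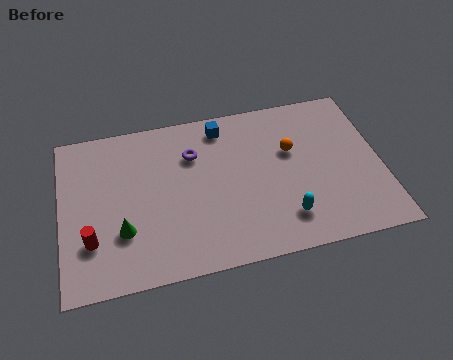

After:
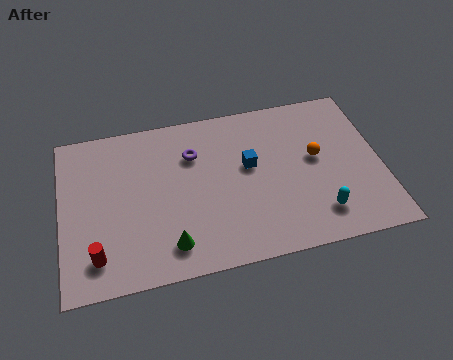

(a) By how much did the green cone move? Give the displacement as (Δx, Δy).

(1.9, -1.1)

The green cone started near (2.5, 2.6) and ended near (4.4, 1.5).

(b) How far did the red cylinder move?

0.8

The red cylinder moved from about (1.2, 2.4) to (1.4, 1.6), a distance of √(0.2² + 0.8²) ≈ 0.8.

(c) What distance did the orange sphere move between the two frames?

1.2

The orange sphere moved from about (9.7, 5.2) to (10.7, 4.6), a distance of √(1.0² + 0.6²) ≈ 1.2.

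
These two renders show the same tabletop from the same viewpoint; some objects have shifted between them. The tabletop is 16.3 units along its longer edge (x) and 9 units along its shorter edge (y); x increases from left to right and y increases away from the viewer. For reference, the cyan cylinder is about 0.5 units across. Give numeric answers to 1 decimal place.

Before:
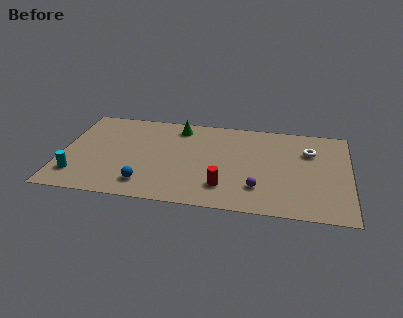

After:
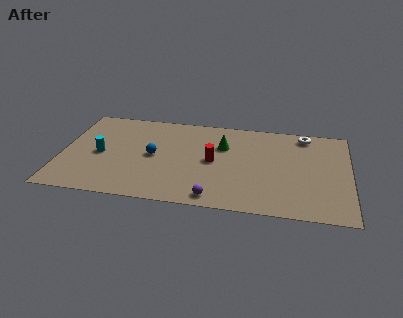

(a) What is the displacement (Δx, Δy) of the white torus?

(-0.3, 1.6)

From the two frames, the white torus sits at roughly (14.0, 6.3) before and (13.7, 7.9) after.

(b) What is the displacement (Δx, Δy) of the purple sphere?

(-2.4, -1.3)

From the two frames, the purple sphere sits at roughly (11.2, 2.3) before and (8.8, 1.0) after.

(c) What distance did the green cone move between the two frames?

3.0

The green cone was near (6.5, 7.6) before and (9.1, 6.1) after, so it travelled √(2.6² + 1.5²) ≈ 3.0 units.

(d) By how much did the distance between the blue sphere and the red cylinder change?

-1.0

They were about 4.4 units apart before and 3.4 after — 1.0 units closer together.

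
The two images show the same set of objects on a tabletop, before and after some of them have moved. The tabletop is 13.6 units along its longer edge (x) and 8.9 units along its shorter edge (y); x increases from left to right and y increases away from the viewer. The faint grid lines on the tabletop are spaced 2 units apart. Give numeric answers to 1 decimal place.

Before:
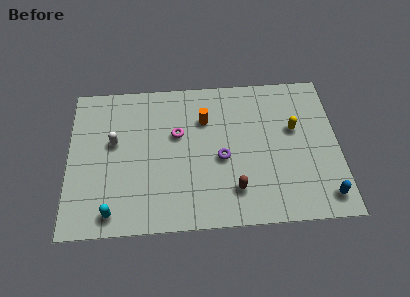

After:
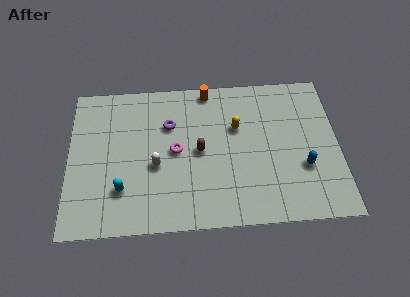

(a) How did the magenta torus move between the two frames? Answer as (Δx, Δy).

(-0.1, -1.0)

The magenta torus was at about (5.5, 5.5) and moved to about (5.4, 4.5).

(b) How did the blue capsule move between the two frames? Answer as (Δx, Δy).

(-1.0, 1.8)

From the two frames, the blue capsule sits at roughly (12.8, 1.3) before and (11.8, 3.1) after.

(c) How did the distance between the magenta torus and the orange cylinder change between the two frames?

+2.4

The distance was about 1.6 in the first image and 4.0 in the second, so they moved 2.4 units further apart.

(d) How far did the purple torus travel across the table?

3.4

The purple torus moved from about (7.7, 3.9) to (5.1, 6.1), a distance of √(2.6² + 2.2²) ≈ 3.4.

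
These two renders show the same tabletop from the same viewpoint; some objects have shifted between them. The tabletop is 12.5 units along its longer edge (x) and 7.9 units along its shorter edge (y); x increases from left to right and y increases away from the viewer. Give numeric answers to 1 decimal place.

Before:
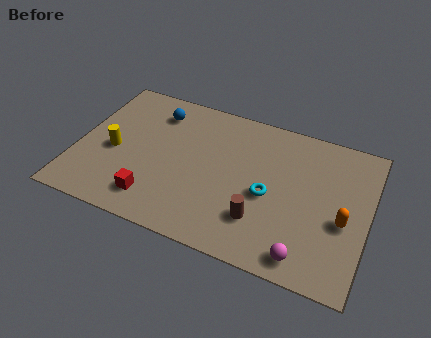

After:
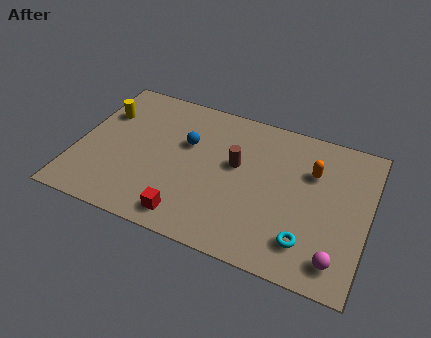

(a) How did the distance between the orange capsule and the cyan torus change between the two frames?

+0.5

The distance was about 3.2 in the first image and 3.7 in the second, so they moved 0.5 units further apart.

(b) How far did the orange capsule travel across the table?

2.6

The orange capsule was near (11.5, 3.3) before and (10.0, 5.4) after, so it travelled √(1.5² + 2.1²) ≈ 2.6 units.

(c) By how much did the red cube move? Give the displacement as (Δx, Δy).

(1.5, -0.4)

The red cube was at about (3.6, 1.5) and moved to about (5.1, 1.1).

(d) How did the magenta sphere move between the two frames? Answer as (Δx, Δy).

(1.3, 0.3)

From the two frames, the magenta sphere sits at roughly (10.1, 1.0) before and (11.4, 1.3) after.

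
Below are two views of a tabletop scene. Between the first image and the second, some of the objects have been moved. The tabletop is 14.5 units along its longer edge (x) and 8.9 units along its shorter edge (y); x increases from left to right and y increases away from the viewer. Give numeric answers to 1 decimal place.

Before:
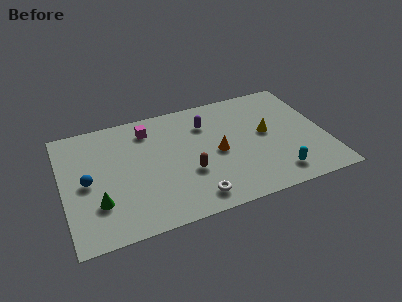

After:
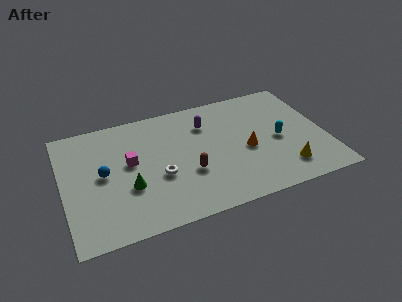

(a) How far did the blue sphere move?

0.9

The blue sphere was near (1.3, 4.3) before and (2.2, 4.6) after, so it travelled √(0.9² + 0.3²) ≈ 0.9 units.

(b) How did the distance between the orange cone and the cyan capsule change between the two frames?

-2.2

The distance was about 4.0 in the first image and 1.8 in the second, so they moved 2.2 units closer together.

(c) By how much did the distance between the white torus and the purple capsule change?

-1.2

They were about 5.4 units apart before and 4.2 after — 1.2 units closer together.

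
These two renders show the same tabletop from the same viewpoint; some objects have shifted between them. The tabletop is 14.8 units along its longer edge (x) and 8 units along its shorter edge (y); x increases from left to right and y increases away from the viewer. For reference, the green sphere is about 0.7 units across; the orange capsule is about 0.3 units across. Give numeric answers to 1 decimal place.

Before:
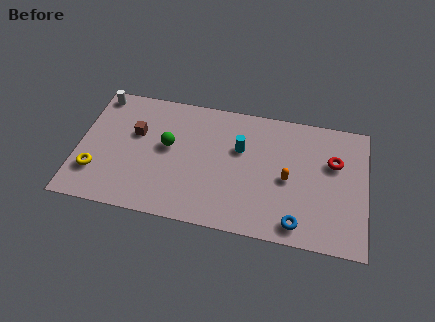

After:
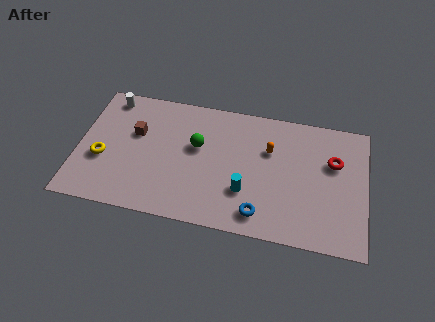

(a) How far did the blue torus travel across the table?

1.9

The blue torus was near (11.4, 1.1) before and (9.5, 1.3) after, so it travelled √(1.9² + 0.2²) ≈ 1.9 units.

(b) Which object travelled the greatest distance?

the cyan cylinder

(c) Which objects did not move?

the red torus and the brown cube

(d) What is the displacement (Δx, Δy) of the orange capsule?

(-1.0, 1.6)

The orange capsule was at about (10.8, 3.7) and moved to about (9.8, 5.3).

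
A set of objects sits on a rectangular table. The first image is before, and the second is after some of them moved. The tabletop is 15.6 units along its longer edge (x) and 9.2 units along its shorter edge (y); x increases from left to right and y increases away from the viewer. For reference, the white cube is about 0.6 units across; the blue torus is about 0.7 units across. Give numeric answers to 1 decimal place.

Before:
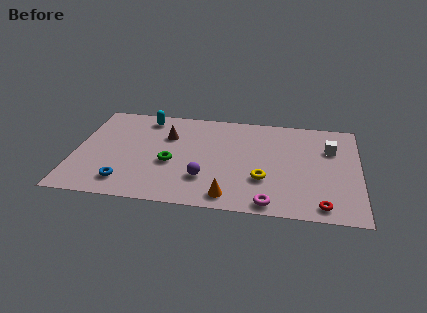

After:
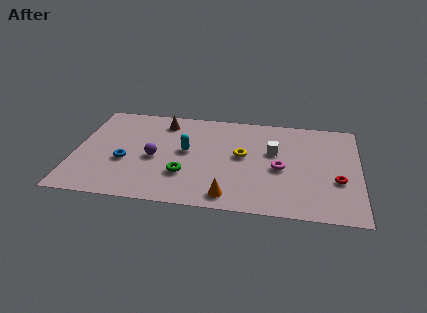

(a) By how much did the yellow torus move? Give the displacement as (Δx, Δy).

(-1.2, 2.0)

From the two frames, the yellow torus sits at roughly (10.4, 3.0) before and (9.2, 5.0) after.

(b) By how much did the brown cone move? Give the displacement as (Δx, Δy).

(-0.3, 1.3)

The brown cone started near (5.0, 6.3) and ended near (4.7, 7.6).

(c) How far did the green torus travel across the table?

1.3

The green torus was near (5.3, 3.8) before and (6.1, 2.8) after, so it travelled √(0.8² + 1.0²) ≈ 1.3 units.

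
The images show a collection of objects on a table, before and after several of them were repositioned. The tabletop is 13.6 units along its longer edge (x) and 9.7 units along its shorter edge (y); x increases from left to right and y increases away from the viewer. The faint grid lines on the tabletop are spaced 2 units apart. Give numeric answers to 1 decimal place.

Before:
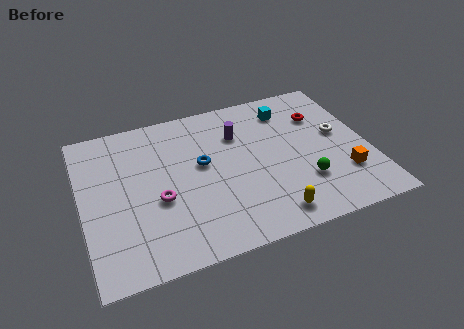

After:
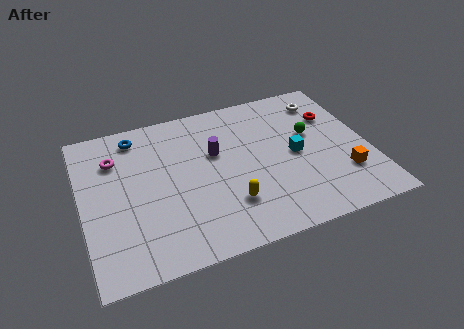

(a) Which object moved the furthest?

the blue torus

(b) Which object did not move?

the orange cube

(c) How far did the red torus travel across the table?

0.6

From (11.6, 6.9) to (12.2, 6.7), the red torus covered √(0.6² + 0.2²) ≈ 0.6 units.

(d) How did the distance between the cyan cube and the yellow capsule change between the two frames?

-2.7

Before: roughly 6.7 units apart; after: 4.0. That's 2.7 units closer together.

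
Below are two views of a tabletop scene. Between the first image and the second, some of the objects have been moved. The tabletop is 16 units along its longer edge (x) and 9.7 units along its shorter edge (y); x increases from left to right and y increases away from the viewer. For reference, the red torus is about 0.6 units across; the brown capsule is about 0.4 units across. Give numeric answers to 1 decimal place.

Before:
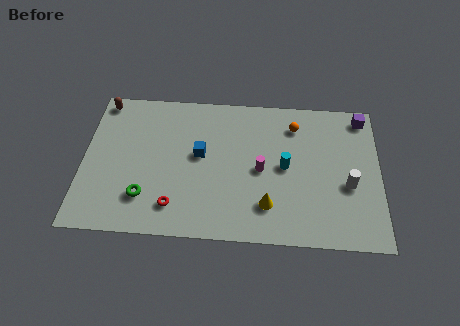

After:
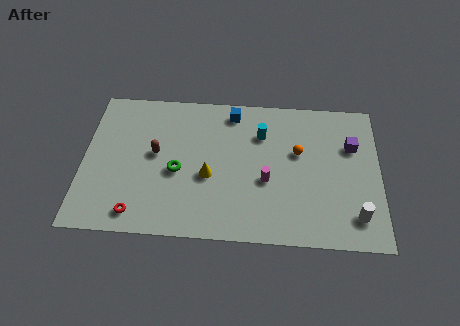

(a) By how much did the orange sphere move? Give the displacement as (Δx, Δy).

(0.2, -1.8)

From the two frames, the orange sphere sits at roughly (11.4, 7.7) before and (11.6, 5.9) after.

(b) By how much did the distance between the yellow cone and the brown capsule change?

-7.9

They were about 11.1 units apart before and 3.2 after — 7.9 units closer together.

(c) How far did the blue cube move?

3.4

The blue cube moved from about (6.3, 5.4) to (8.0, 8.4), a distance of √(1.7² + 3.0²) ≈ 3.4.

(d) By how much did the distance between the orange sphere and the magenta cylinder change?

-1.0

Before: roughly 3.6 units apart; after: 2.6. That's 1.0 units closer together.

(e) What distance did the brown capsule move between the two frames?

4.5

The brown capsule was near (0.9, 8.7) before and (3.9, 5.3) after, so it travelled √(3.0² + 3.4²) ≈ 4.5 units.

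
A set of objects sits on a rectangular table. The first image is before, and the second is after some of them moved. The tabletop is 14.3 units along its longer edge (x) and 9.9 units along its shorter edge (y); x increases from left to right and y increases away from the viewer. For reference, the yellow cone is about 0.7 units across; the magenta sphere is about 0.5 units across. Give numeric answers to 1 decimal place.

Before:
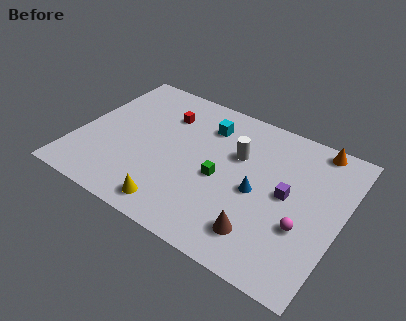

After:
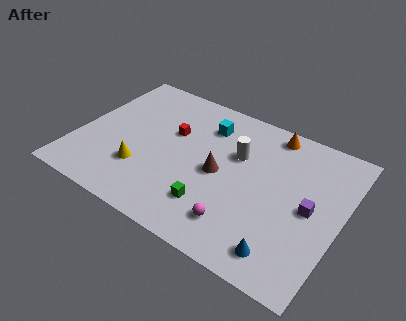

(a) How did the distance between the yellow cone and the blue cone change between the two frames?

+3.0

Before: roughly 5.1 units apart; after: 8.1. That's 3.0 units further apart.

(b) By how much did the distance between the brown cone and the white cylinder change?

-3.0

Before: roughly 4.8 units apart; after: 1.8. That's 3.0 units closer together.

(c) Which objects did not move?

the white cylinder and the cyan cube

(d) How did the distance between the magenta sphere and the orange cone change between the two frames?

+1.3

The distance was about 5.5 in the first image and 6.8 in the second, so they moved 1.3 units further apart.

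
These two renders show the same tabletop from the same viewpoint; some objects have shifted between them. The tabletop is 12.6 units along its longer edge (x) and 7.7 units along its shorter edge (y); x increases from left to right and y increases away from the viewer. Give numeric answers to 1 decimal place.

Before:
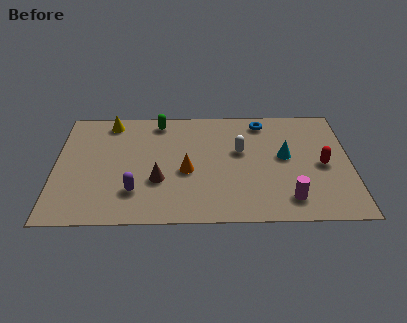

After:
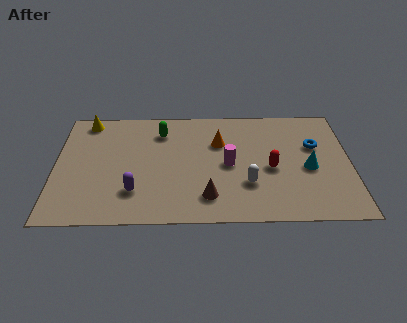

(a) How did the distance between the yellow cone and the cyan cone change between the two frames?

+2.2

Before: roughly 7.9 units apart; after: 10.1. That's 2.2 units further apart.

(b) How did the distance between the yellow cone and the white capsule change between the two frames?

+2.2

Before: roughly 6.0 units apart; after: 8.2. That's 2.2 units further apart.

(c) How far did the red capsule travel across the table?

2.2

The red capsule was near (11.4, 3.6) before and (9.2, 3.4) after, so it travelled √(2.2² + 0.2²) ≈ 2.2 units.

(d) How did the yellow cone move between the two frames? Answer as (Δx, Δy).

(-1.0, 0.1)

The yellow cone started near (2.3, 6.7) and ended near (1.3, 6.8).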